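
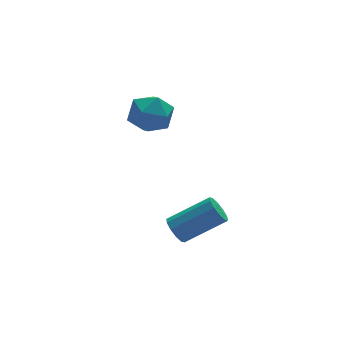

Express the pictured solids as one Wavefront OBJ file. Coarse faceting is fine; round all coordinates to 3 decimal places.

v -1.555 3.46 -0.449
v -0.915 3.414 0.111
v -1.565 2.086 -0.551
v -0.925 2.04 0.009
v -1.697 2.291 0.265
v -1.691 3.14 0.328
v -0.789 2.36 -0.768
v -0.783 3.209 -0.705
v -0.441 2.734 -0.087
v -1.003 2.691 0.552
v -1.477 2.809 -0.992
v -2.039 2.766 -0.353
v -1.202 0.504 -4.401
v -0.914 0.488 -4.858
v 0.47 0.239 -3.975
v 0.182 0.256 -3.519
v -0.924 0.805 -4.753
v 0.46 0.556 -3.871
v -1.04 1.007 -4.514
v 0.344 0.758 -3.632
v -1.218 1.017 -4.232
v 0.166 0.768 -3.35
v -1.39 0.831 -4.015
v -0.006 0.583 -3.132
v -1.49 0.521 -3.945
v -0.106 0.272 -3.062
v -1.48 0.204 -4.049
v -0.096 -0.045 -3.167
v -1.364 0.002 -4.288
v 0.02 -0.247 -3.406
v -1.186 -0.008 -4.57
v 0.198 -0.257 -3.688
v -1.014 0.177 -4.788
v 0.37 -0.071 -3.905
f 1 12 6
f 1 6 2
f 1 2 8
f 1 8 11
f 1 11 12
f 2 6 10
f 6 12 5
f 12 11 3
f 11 8 7
f 8 2 9
f 4 10 5
f 4 5 3
f 4 3 7
f 4 7 9
f 4 9 10
f 5 10 6
f 3 5 12
f 7 3 11
f 9 7 8
f 10 9 2
f 14 13 17
f 14 17 15
f 15 17 18
f 15 18 16
f 17 13 19
f 17 19 18
f 18 19 20
f 18 20 16
f 19 13 21
f 19 21 20
f 20 21 22
f 20 22 16
f 21 13 23
f 21 23 22
f 22 23 24
f 22 24 16
f 23 13 25
f 23 25 24
f 24 25 26
f 24 26 16
f 25 13 27
f 25 27 26
f 26 27 28
f 26 28 16
f 27 13 29
f 27 29 28
f 28 29 30
f 28 30 16
f 29 13 31
f 29 31 30
f 30 31 32
f 30 32 16
f 31 13 33
f 31 33 32
f 32 33 34
f 32 34 16
f 33 13 14
f 33 14 34
f 34 14 15
f 34 15 16



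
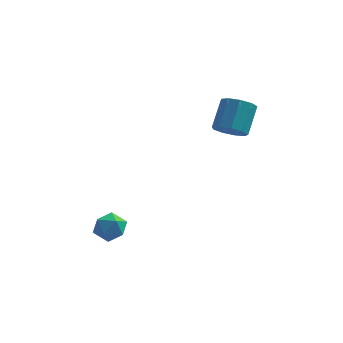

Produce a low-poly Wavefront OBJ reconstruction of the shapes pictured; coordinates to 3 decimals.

v -1.531 -3.287 -1.964
v -0.844 -2.893 -2.177
v -0.896 -4.447 -2.063
v -0.209 -4.053 -2.276
v -0.5 -3.988 -1.512
v -0.892 -3.27 -1.451
v -0.848 -4.07 -2.789
v -1.24 -3.352 -2.728
v -0.422 -3.376 -2.687
v -0.207 -3.326 -1.897
v -1.533 -4.014 -2.343
v -1.318 -3.964 -1.553
v 3.662 -0.595 2.668
v 4.258 -0.232 2.258
v 4.434 0.839 3.461
v 3.838 0.475 3.872
v 3.77 -0.003 2.126
v 3.947 1.067 3.329
v 3.232 -0.052 2.248
v 3.408 1.018 3.452
v 2.895 -0.355 2.567
v 3.071 0.715 3.77
v 2.917 -0.77 2.933
v 3.093 0.3 4.137
v 3.287 -1.104 3.176
v 3.464 -0.033 4.379
v 3.833 -1.199 3.181
v 4.009 -0.129 4.384
v 4.299 -1.012 2.946
v 4.475 0.058 4.149
v 4.466 -0.63 2.581
v 4.643 0.441 3.784
f 1 12 6
f 1 6 2
f 1 2 8
f 1 8 11
f 1 11 12
f 2 6 10
f 6 12 5
f 12 11 3
f 11 8 7
f 8 2 9
f 4 10 5
f 4 5 3
f 4 3 7
f 4 7 9
f 4 9 10
f 5 10 6
f 3 5 12
f 7 3 11
f 9 7 8
f 10 9 2
f 14 13 17
f 14 17 15
f 15 17 18
f 15 18 16
f 17 13 19
f 17 19 18
f 18 19 20
f 18 20 16
f 19 13 21
f 19 21 20
f 20 21 22
f 20 22 16
f 21 13 23
f 21 23 22
f 22 23 24
f 22 24 16
f 23 13 25
f 23 25 24
f 24 25 26
f 24 26 16
f 25 13 27
f 25 27 26
f 26 27 28
f 26 28 16
f 27 13 29
f 27 29 28
f 28 29 30
f 28 30 16
f 29 13 31
f 29 31 30
f 30 31 32
f 30 32 16
f 31 13 14
f 31 14 32
f 32 14 15
f 32 15 16



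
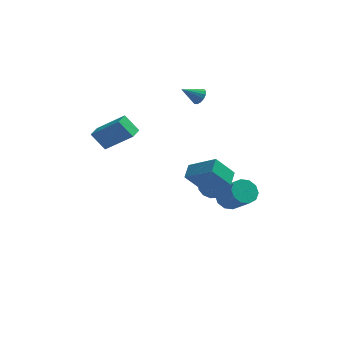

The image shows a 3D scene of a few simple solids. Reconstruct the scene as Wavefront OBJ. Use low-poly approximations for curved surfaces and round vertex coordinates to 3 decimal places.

v 1.529 -3.897 1.62
v 3.062 -4.473 2.583
v 1.622 -2.993 2.013
v 3.155 -3.569 2.975
v 2.485 -3.451 0.365
v 4.018 -4.027 1.327
v 2.578 -2.547 0.757
v 4.111 -3.123 1.72
v -4.153 -0.487 2.46
v -2.515 -0.855 3.834
v -3.964 0.383 2.468
v -2.326 0.014 3.842
v -3.334 -0.654 1.438
v -1.696 -1.023 2.812
v -3.145 0.215 1.446
v -1.507 -0.153 2.82
v 2.242 3.434 -3.616
v 2.585 2.998 -4.35
v 2.338 2.546 -3.044
v 2.964 3.182 -4.127
v 3.15 3.433 -3.768
v 3.092 3.685 -3.368
v 2.807 3.869 -3.034
v 2.37 3.937 -2.856
v 1.9 3.87 -2.881
v 1.521 3.686 -3.104
v 1.335 3.435 -3.463
v 1.393 3.183 -3.864
v 1.678 2.999 -4.198
v 2.115 2.931 -4.376
v 1.287 4.13 3.351
v 1.531 4.405 3.826
v 0.313 3.69 4.109
v 1.34 4.615 3.701
v 1.134 4.695 3.482
v 0.969 4.624 3.229
v 0.89 4.42 3.008
v 0.917 4.139 2.88
v 1.043 3.855 2.877
v 1.235 3.645 3.002
v 1.441 3.565 3.221
v 1.605 3.636 3.474
v 1.685 3.84 3.695
v 1.658 4.121 3.823
v 3.449 0.343 -2.519
v 4.169 0.701 -2.822
v 5.172 -0.284 -1.604
v 4.451 -0.643 -1.301
v 3.988 1.006 -2.426
v 4.991 0.021 -1.208
v 3.601 1.058 -2.066
v 4.603 0.072 -0.848
v 3.155 0.836 -1.878
v 4.158 -0.15 -0.661
v 2.822 0.426 -1.936
v 3.825 -0.56 -0.718
v 2.728 -0.016 -2.216
v 3.731 -1.001 -0.998
v 2.909 -0.321 -2.612
v 3.912 -1.306 -1.394
v 3.297 -0.372 -2.972
v 4.299 -1.358 -1.754
v 3.742 -0.15 -3.159
v 4.745 -1.136 -1.942
v 4.075 0.26 -3.102
v 5.078 -0.726 -1.884
f 2 4 1
f 5 2 1
f 1 4 3
f 3 5 1
f 2 8 4
f 6 2 5
f 6 8 2
f 4 8 3
f 7 5 3
f 3 8 7
f 7 6 5
f 8 6 7
f 10 12 9
f 13 10 9
f 9 12 11
f 11 13 9
f 10 16 12
f 14 10 13
f 14 16 10
f 12 16 11
f 15 13 11
f 11 16 15
f 15 14 13
f 16 14 15
f 18 17 20
f 18 20 19
f 20 17 21
f 20 21 19
f 21 17 22
f 21 22 19
f 22 17 23
f 22 23 19
f 23 17 24
f 23 24 19
f 24 17 25
f 24 25 19
f 25 17 26
f 25 26 19
f 26 17 27
f 26 27 19
f 27 17 28
f 27 28 19
f 28 17 29
f 28 29 19
f 29 17 30
f 29 30 19
f 30 17 18
f 30 18 19
f 32 31 34
f 32 34 33
f 34 31 35
f 34 35 33
f 35 31 36
f 35 36 33
f 36 31 37
f 36 37 33
f 37 31 38
f 37 38 33
f 38 31 39
f 38 39 33
f 39 31 40
f 39 40 33
f 40 31 41
f 40 41 33
f 41 31 42
f 41 42 33
f 42 31 43
f 42 43 33
f 43 31 44
f 43 44 33
f 44 31 32
f 44 32 33
f 46 45 49
f 46 49 47
f 47 49 50
f 47 50 48
f 49 45 51
f 49 51 50
f 50 51 52
f 50 52 48
f 51 45 53
f 51 53 52
f 52 53 54
f 52 54 48
f 53 45 55
f 53 55 54
f 54 55 56
f 54 56 48
f 55 45 57
f 55 57 56
f 56 57 58
f 56 58 48
f 57 45 59
f 57 59 58
f 58 59 60
f 58 60 48
f 59 45 61
f 59 61 60
f 60 61 62
f 60 62 48
f 61 45 63
f 61 63 62
f 62 63 64
f 62 64 48
f 63 45 65
f 63 65 64
f 64 65 66
f 64 66 48
f 65 45 46
f 65 46 66
f 66 46 47
f 66 47 48



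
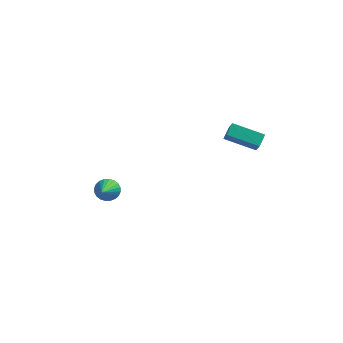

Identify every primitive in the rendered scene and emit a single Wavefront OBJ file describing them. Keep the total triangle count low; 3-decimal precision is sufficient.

v -3.566 0.629 -4.197
v -2.864 0.835 -3.993
v -3.374 -1.129 -3.083
v -3.025 0.956 -3.775
v -3.269 1.026 -3.622
v -3.558 1.036 -3.556
v -3.848 0.984 -3.588
v -4.096 0.878 -3.712
v -4.262 0.734 -3.911
v -4.323 0.574 -4.153
v -4.269 0.422 -4.402
v -4.107 0.302 -4.619
v -3.864 0.231 -4.773
v -3.575 0.221 -4.839
v -3.285 0.273 -4.807
v -3.037 0.379 -4.682
v -2.87 0.523 -4.484
v -2.81 0.683 -4.242
v 2.7 2.251 0.102
v 2.842 3.015 0.557
v 4.534 2.321 -0.586
v 4.676 3.084 -0.131
v 2.984 1.776 0.811
v 3.126 2.539 1.266
v 4.818 1.845 0.123
v 4.96 2.609 0.578
f 2 1 4
f 2 4 3
f 4 1 5
f 4 5 3
f 5 1 6
f 5 6 3
f 6 1 7
f 6 7 3
f 7 1 8
f 7 8 3
f 8 1 9
f 8 9 3
f 9 1 10
f 9 10 3
f 10 1 11
f 10 11 3
f 11 1 12
f 11 12 3
f 12 1 13
f 12 13 3
f 13 1 14
f 13 14 3
f 14 1 15
f 14 15 3
f 15 1 16
f 15 16 3
f 16 1 17
f 16 17 3
f 17 1 18
f 17 18 3
f 18 1 2
f 18 2 3
f 20 22 19
f 23 20 19
f 19 22 21
f 21 23 19
f 20 26 22
f 24 20 23
f 24 26 20
f 22 26 21
f 25 23 21
f 21 26 25
f 25 24 23
f 26 24 25



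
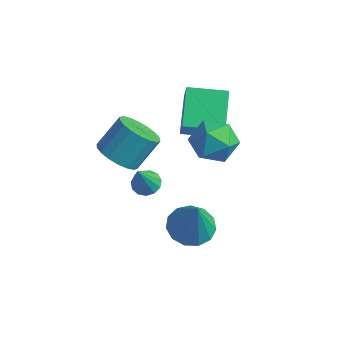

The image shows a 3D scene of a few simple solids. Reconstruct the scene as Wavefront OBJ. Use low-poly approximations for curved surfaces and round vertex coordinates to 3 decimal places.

v 2.177 0.293 -3.041
v 3.053 -0.231 -3.424
v 2.843 -0.073 -1.019
v 3.214 0.359 -3.37
v 3.046 0.928 -3.212
v 2.602 1.296 -3
v 2.023 1.345 -2.8
v 1.493 1.06 -2.677
v 1.18 0.531 -2.67
v 1.184 -0.073 -2.78
v 1.503 -0.561 -2.973
v 2.036 -0.778 -3.188
v 2.614 -0.655 -3.356
v 0.431 1.58 1.374
v -0.57 3.015 2.384
v 1.846 2.694 1.194
v 0.845 4.129 2.204
v 0.995 1.071 2.656
v -0.006 2.506 3.666
v 2.41 2.185 2.476
v 1.409 3.62 3.486
v -0.602 -1.245 1.248
v 0.334 -1.672 1.397
v 0.639 -0.562 2.661
v -0.298 -0.135 2.512
v 0.42 -1.341 1.085
v 0.725 -0.231 2.35
v 0.304 -0.991 0.806
v 0.609 0.119 2.07
v 0.008 -0.691 0.614
v 0.313 0.419 1.879
v -0.408 -0.501 0.548
v -0.104 0.609 1.812
v -0.864 -0.458 0.62
v -0.559 0.652 1.884
v -1.267 -0.571 0.817
v -0.962 0.539 2.081
v -1.539 -0.818 1.099
v -1.234 0.292 2.363
v -1.625 -1.149 1.41
v -1.32 -0.039 2.675
v -1.509 -1.499 1.69
v -1.204 -0.389 2.954
v -1.213 -1.799 1.881
v -0.908 -0.689 3.146
v -0.796 -1.989 1.948
v -0.492 -0.879 3.212
v -0.341 -2.032 1.876
v -0.036 -0.922 3.14
v 0.062 -1.919 1.679
v 0.367 -0.809 2.943
v 1.667 1.349 2.24
v 2.326 2.198 2.669
v 2.994 0.102 2.671
v 3.653 0.951 3.1
v 2.68 0.641 3.645
v 1.86 1.412 3.378
v 3.46 0.888 1.962
v 2.64 1.659 1.695
v 3.433 1.913 2.497
v 2.952 1.76 3.537
v 2.368 0.54 1.803
v 1.887 0.387 2.843
v 1.768 -2.065 1.673
v 2.387 -1.905 1.661
v 1.992 -2.815 3.227
v 2.215 -1.63 1.818
v 1.9 -1.494 1.929
v 1.543 -1.539 1.959
v 1.258 -1.751 1.898
v 1.135 -2.063 1.766
v 1.212 -2.375 1.604
v 1.466 -2.59 1.464
v 1.816 -2.637 1.39
v 2.151 -2.503 1.406
v 2.364 -2.231 1.507
f 2 1 4
f 2 4 3
f 4 1 5
f 4 5 3
f 5 1 6
f 5 6 3
f 6 1 7
f 6 7 3
f 7 1 8
f 7 8 3
f 8 1 9
f 8 9 3
f 9 1 10
f 9 10 3
f 10 1 11
f 10 11 3
f 11 1 12
f 11 12 3
f 12 1 13
f 12 13 3
f 13 1 2
f 13 2 3
f 15 17 14
f 18 15 14
f 14 17 16
f 16 18 14
f 15 21 17
f 19 15 18
f 19 21 15
f 17 21 16
f 20 18 16
f 16 21 20
f 20 19 18
f 21 19 20
f 23 22 26
f 23 26 24
f 24 26 27
f 24 27 25
f 26 22 28
f 26 28 27
f 27 28 29
f 27 29 25
f 28 22 30
f 28 30 29
f 29 30 31
f 29 31 25
f 30 22 32
f 30 32 31
f 31 32 33
f 31 33 25
f 32 22 34
f 32 34 33
f 33 34 35
f 33 35 25
f 34 22 36
f 34 36 35
f 35 36 37
f 35 37 25
f 36 22 38
f 36 38 37
f 37 38 39
f 37 39 25
f 38 22 40
f 38 40 39
f 39 40 41
f 39 41 25
f 40 22 42
f 40 42 41
f 41 42 43
f 41 43 25
f 42 22 44
f 42 44 43
f 43 44 45
f 43 45 25
f 44 22 46
f 44 46 45
f 45 46 47
f 45 47 25
f 46 22 48
f 46 48 47
f 47 48 49
f 47 49 25
f 48 22 50
f 48 50 49
f 49 50 51
f 49 51 25
f 50 22 23
f 50 23 51
f 51 23 24
f 51 24 25
f 52 63 57
f 52 57 53
f 52 53 59
f 52 59 62
f 52 62 63
f 53 57 61
f 57 63 56
f 63 62 54
f 62 59 58
f 59 53 60
f 55 61 56
f 55 56 54
f 55 54 58
f 55 58 60
f 55 60 61
f 56 61 57
f 54 56 63
f 58 54 62
f 60 58 59
f 61 60 53
f 65 64 67
f 65 67 66
f 67 64 68
f 67 68 66
f 68 64 69
f 68 69 66
f 69 64 70
f 69 70 66
f 70 64 71
f 70 71 66
f 71 64 72
f 71 72 66
f 72 64 73
f 72 73 66
f 73 64 74
f 73 74 66
f 74 64 75
f 74 75 66
f 75 64 76
f 75 76 66
f 76 64 65
f 76 65 66



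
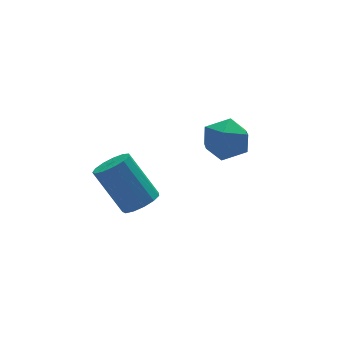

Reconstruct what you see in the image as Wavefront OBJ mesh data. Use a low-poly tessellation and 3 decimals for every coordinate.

v -3.023 0.752 0.274
v -2.353 1.207 0.288
v -3.107 2.263 2.04
v -3.777 1.808 2.026
v -2.654 1.429 0.025
v -3.408 2.484 1.777
v -3.072 1.435 -0.159
v -3.825 2.491 1.594
v -3.474 1.225 -0.205
v -4.228 2.281 1.547
v -3.733 0.865 -0.099
v -4.487 1.92 1.653
v -3.767 0.468 0.125
v -4.521 1.524 1.877
v -3.565 0.162 0.396
v -4.318 1.218 2.149
v -3.19 0.044 0.629
v -3.944 1.099 2.381
v -2.763 0.15 0.749
v -3.516 1.205 2.501
v -2.418 0.447 0.718
v -3.172 1.503 2.47
v -2.266 0.842 0.546
v -3.019 1.897 2.298
v 1.015 2.5 2.293
v 1.8 1.786 2.256
v -0.14 1.234 2.164
v 0.645 0.52 2.127
v 0.452 1.051 3.026
v 1.166 1.833 3.106
v 0.494 1.187 1.314
v 1.208 1.969 1.394
v 1.479 0.975 1.651
v 1.453 0.891 2.709
v 0.207 2.129 1.711
v 0.181 2.045 2.769
f 2 1 5
f 2 5 3
f 3 5 6
f 3 6 4
f 5 1 7
f 5 7 6
f 6 7 8
f 6 8 4
f 7 1 9
f 7 9 8
f 8 9 10
f 8 10 4
f 9 1 11
f 9 11 10
f 10 11 12
f 10 12 4
f 11 1 13
f 11 13 12
f 12 13 14
f 12 14 4
f 13 1 15
f 13 15 14
f 14 15 16
f 14 16 4
f 15 1 17
f 15 17 16
f 16 17 18
f 16 18 4
f 17 1 19
f 17 19 18
f 18 19 20
f 18 20 4
f 19 1 21
f 19 21 20
f 20 21 22
f 20 22 4
f 21 1 23
f 21 23 22
f 22 23 24
f 22 24 4
f 23 1 2
f 23 2 24
f 24 2 3
f 24 3 4
f 25 36 30
f 25 30 26
f 25 26 32
f 25 32 35
f 25 35 36
f 26 30 34
f 30 36 29
f 36 35 27
f 35 32 31
f 32 26 33
f 28 34 29
f 28 29 27
f 28 27 31
f 28 31 33
f 28 33 34
f 29 34 30
f 27 29 36
f 31 27 35
f 33 31 32
f 34 33 26



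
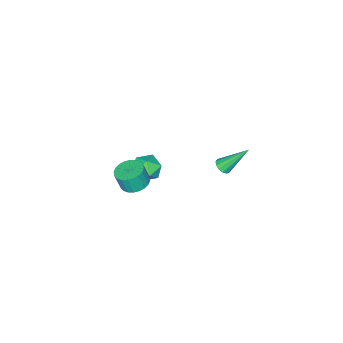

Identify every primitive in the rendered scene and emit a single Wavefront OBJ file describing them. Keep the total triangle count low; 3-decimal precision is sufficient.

v 1.408 -2.589 -1.863
v 1.952 -2.606 -1.235
v 1.048 -3.854 -1.585
v 1.592 -3.871 -0.957
v 0.914 -3.394 -0.907
v 1.136 -2.612 -1.078
v 1.864 -3.848 -1.742
v 2.086 -3.066 -1.913
v 2.233 -3.384 -1.16
v 1.646 -3.103 -0.644
v 1.354 -3.357 -2.176
v 0.767 -3.076 -1.66
v -3.27 -2.404 -4.622
v -2.894 -2.536 -4.32
v -4.11 -1.416 -3.138
v -2.818 -2.292 -4.439
v -2.885 -2.084 -4.617
v -3.075 -1.977 -4.795
v -3.327 -2.005 -4.919
v -3.56 -2.16 -4.948
v -3.702 -2.392 -4.874
v -3.706 -2.628 -4.719
v -3.572 -2.792 -4.534
v -3.342 -2.833 -4.377
v -3.089 -2.738 -4.297
v 3.271 -2.362 -0.493
v 3.65 -1.72 -0.408
v 3.827 -1.956 0.579
v 3.449 -2.598 0.493
v 3.378 -1.636 -0.339
v 3.556 -1.872 0.648
v 3.09 -1.662 -0.294
v 3.268 -1.898 0.693
v 2.83 -1.795 -0.278
v 3.007 -2.031 0.708
v 2.637 -2.014 -0.296
v 2.814 -2.25 0.691
v 2.54 -2.286 -0.344
v 2.718 -2.522 0.643
v 2.555 -2.57 -0.414
v 2.733 -2.806 0.573
v 2.679 -2.822 -0.497
v 2.856 -3.058 0.49
v 2.893 -3.004 -0.579
v 3.07 -3.24 0.408
v 3.164 -3.088 -0.648
v 3.342 -3.324 0.339
v 3.452 -3.062 -0.693
v 3.63 -3.298 0.294
v 3.713 -2.929 -0.708
v 3.89 -3.165 0.278
v 3.906 -2.71 -0.691
v 4.083 -2.946 0.296
v 4.002 -2.438 -0.643
v 4.18 -2.674 0.344
v 3.987 -2.154 -0.573
v 4.165 -2.39 0.414
v 3.864 -1.902 -0.49
v 4.041 -2.138 0.497
f 1 12 6
f 1 6 2
f 1 2 8
f 1 8 11
f 1 11 12
f 2 6 10
f 6 12 5
f 12 11 3
f 11 8 7
f 8 2 9
f 4 10 5
f 4 5 3
f 4 3 7
f 4 7 9
f 4 9 10
f 5 10 6
f 3 5 12
f 7 3 11
f 9 7 8
f 10 9 2
f 14 13 16
f 14 16 15
f 16 13 17
f 16 17 15
f 17 13 18
f 17 18 15
f 18 13 19
f 18 19 15
f 19 13 20
f 19 20 15
f 20 13 21
f 20 21 15
f 21 13 22
f 21 22 15
f 22 13 23
f 22 23 15
f 23 13 24
f 23 24 15
f 24 13 25
f 24 25 15
f 25 13 14
f 25 14 15
f 27 26 30
f 27 30 28
f 28 30 31
f 28 31 29
f 30 26 32
f 30 32 31
f 31 32 33
f 31 33 29
f 32 26 34
f 32 34 33
f 33 34 35
f 33 35 29
f 34 26 36
f 34 36 35
f 35 36 37
f 35 37 29
f 36 26 38
f 36 38 37
f 37 38 39
f 37 39 29
f 38 26 40
f 38 40 39
f 39 40 41
f 39 41 29
f 40 26 42
f 40 42 41
f 41 42 43
f 41 43 29
f 42 26 44
f 42 44 43
f 43 44 45
f 43 45 29
f 44 26 46
f 44 46 45
f 45 46 47
f 45 47 29
f 46 26 48
f 46 48 47
f 47 48 49
f 47 49 29
f 48 26 50
f 48 50 49
f 49 50 51
f 49 51 29
f 50 26 52
f 50 52 51
f 51 52 53
f 51 53 29
f 52 26 54
f 52 54 53
f 53 54 55
f 53 55 29
f 54 26 56
f 54 56 55
f 55 56 57
f 55 57 29
f 56 26 58
f 56 58 57
f 57 58 59
f 57 59 29
f 58 26 27
f 58 27 59
f 59 27 28
f 59 28 29



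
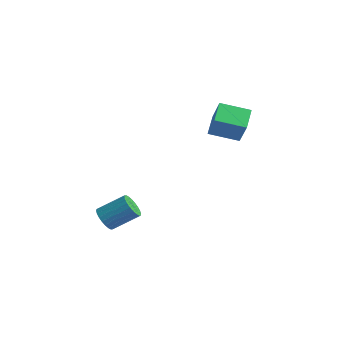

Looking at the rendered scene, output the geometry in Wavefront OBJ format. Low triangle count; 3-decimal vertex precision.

v 2.792 0.063 2.217
v 2.134 1.085 2.87
v 4.032 1.149 1.765
v 3.375 2.172 2.418
v 3.645 -0.312 3.662
v 2.988 0.711 4.315
v 4.886 0.775 3.21
v 4.228 1.797 3.863
v -0.294 -4.389 -3.705
v 0.331 -4.515 -4.155
v 1.259 -3.377 -3.184
v 0.634 -3.251 -2.735
v 0.199 -4.283 -4.301
v 1.127 -3.145 -3.33
v -0.008 -4.067 -4.356
v 0.919 -2.929 -3.385
v -0.259 -3.9 -4.312
v 0.669 -2.762 -3.341
v -0.515 -3.807 -4.176
v 0.413 -2.67 -3.205
v -0.737 -3.803 -3.968
v 0.19 -2.666 -2.997
v -0.892 -3.889 -3.72
v 0.036 -2.751 -2.749
v -0.956 -4.05 -3.47
v -0.028 -2.912 -2.499
v -0.919 -4.263 -3.256
v 0.009 -3.125 -2.285
v -0.787 -4.495 -3.11
v 0.141 -3.357 -2.139
v -0.579 -4.711 -3.055
v 0.348 -3.573 -2.084
v -0.329 -4.878 -3.099
v 0.599 -3.74 -2.128
v -0.073 -4.97 -3.235
v 0.855 -3.833 -2.264
v 0.15 -4.974 -3.443
v 1.077 -3.837 -2.472
v 0.304 -4.889 -3.691
v 1.232 -3.751 -2.72
v 0.368 -4.728 -3.941
v 1.296 -3.59 -2.97
f 2 4 1
f 5 2 1
f 1 4 3
f 3 5 1
f 2 8 4
f 6 2 5
f 6 8 2
f 4 8 3
f 7 5 3
f 3 8 7
f 7 6 5
f 8 6 7
f 10 9 13
f 10 13 11
f 11 13 14
f 11 14 12
f 13 9 15
f 13 15 14
f 14 15 16
f 14 16 12
f 15 9 17
f 15 17 16
f 16 17 18
f 16 18 12
f 17 9 19
f 17 19 18
f 18 19 20
f 18 20 12
f 19 9 21
f 19 21 20
f 20 21 22
f 20 22 12
f 21 9 23
f 21 23 22
f 22 23 24
f 22 24 12
f 23 9 25
f 23 25 24
f 24 25 26
f 24 26 12
f 25 9 27
f 25 27 26
f 26 27 28
f 26 28 12
f 27 9 29
f 27 29 28
f 28 29 30
f 28 30 12
f 29 9 31
f 29 31 30
f 30 31 32
f 30 32 12
f 31 9 33
f 31 33 32
f 32 33 34
f 32 34 12
f 33 9 35
f 33 35 34
f 34 35 36
f 34 36 12
f 35 9 37
f 35 37 36
f 36 37 38
f 36 38 12
f 37 9 39
f 37 39 38
f 38 39 40
f 38 40 12
f 39 9 41
f 39 41 40
f 40 41 42
f 40 42 12
f 41 9 10
f 41 10 42
f 42 10 11
f 42 11 12



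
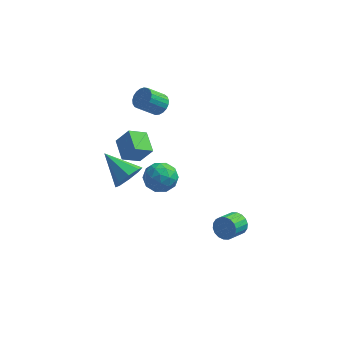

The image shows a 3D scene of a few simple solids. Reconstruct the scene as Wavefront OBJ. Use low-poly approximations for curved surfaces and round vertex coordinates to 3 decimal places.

v 3.788 -2.246 -3.034
v 4.345 -2.228 -2.474
v 3.85 -3.296 -1.947
v 3.292 -3.314 -2.506
v 4.086 -2.038 -2.332
v 3.59 -3.106 -1.805
v 3.767 -1.889 -2.329
v 3.272 -2.957 -1.802
v 3.453 -1.81 -2.466
v 2.958 -2.878 -1.939
v 3.205 -1.818 -2.715
v 2.71 -2.886 -2.188
v 3.072 -1.911 -3.027
v 2.577 -2.979 -2.5
v 3.081 -2.07 -3.341
v 2.586 -3.138 -2.813
v 3.23 -2.264 -3.593
v 2.735 -3.332 -3.066
v 3.49 -2.454 -3.735
v 2.994 -3.522 -3.208
v 3.808 -2.603 -3.738
v 3.313 -3.671 -3.211
v 4.122 -2.682 -3.601
v 3.627 -3.75 -3.074
v 4.37 -2.674 -3.352
v 3.875 -3.742 -2.825
v 4.503 -2.581 -3.04
v 4.008 -3.649 -2.513
v 4.494 -2.422 -2.727
v 3.999 -3.49 -2.199
v -2.004 -4.449 2.402
v -1.466 -4.393 3.232
v -3.636 -3.511 3.398
v -1.384 -3.782 2.791
v -1.665 -3.562 2.122
v -2.144 -3.861 1.618
v -2.541 -4.505 1.573
v -2.624 -5.116 2.014
v -2.343 -5.336 2.682
v -1.863 -5.037 3.187
v -2.075 3.741 1.576
v -1.521 3.216 1.735
v -2.431 2.574 2.784
v -2.985 3.099 2.624
v -1.449 3.455 1.943
v -2.359 2.812 2.992
v -1.486 3.743 2.087
v -2.396 3.1 3.136
v -1.625 4.031 2.143
v -2.535 3.388 3.192
v -1.842 4.268 2.101
v -2.752 3.626 3.15
v -2.099 4.415 1.968
v -3.009 3.773 3.017
v -2.351 4.445 1.767
v -3.261 3.803 2.816
v -2.556 4.353 1.533
v -3.466 3.711 2.582
v -2.678 4.156 1.306
v -3.588 3.513 2.355
v -2.696 3.887 1.126
v -3.606 3.244 2.175
v -2.606 3.592 1.024
v -3.516 2.95 2.073
v -2.424 3.324 1.017
v -3.334 2.681 2.066
v -2.182 3.127 1.107
v -3.092 2.485 2.155
v -1.922 3.037 1.277
v -2.832 2.395 2.326
v -1.688 3.069 1.5
v -2.598 2.426 2.548
v -3.169 3.109 -3.683
v -4.12 2.373 -2.986
v -3.862 4.432 -3.231
v -4.813 3.696 -2.534
v -2.347 3.144 -2.526
v -3.298 2.408 -1.829
v -3.04 4.467 -2.074
v -3.991 3.731 -1.377
v -1.32 0.603 -1.241
v -0.625 0.047 -0.569
v -1.555 -0.887 -2.231
v -0.86 -1.443 -1.559
v -1.858 -1.118 -1.183
v -1.713 -0.197 -0.572
v -0.467 -0.643 -2.228
v -0.322 0.278 -1.617
v -0.098 -0.723 -1.179
v -0.958 -1.016 -0.534
v -1.222 0.176 -2.266
v -2.082 -0.117 -1.621
v -0.952 0.455 -0.819
v -1.228 -1.295 -1.981
v -1.815 -1.104 -1.761
v -1.406 -1.431 -1.366
v -1.591 0.312 -0.82
v -1.183 -0.015 -0.425
v -1.908 -0.699 -0.786
v -0.997 -0.825 -2.375
v -0.589 -1.152 -1.98
v -0.774 0.591 -1.434
v -0.365 0.264 -1.039
v -0.272 -0.141 -2.014
v -0.234 -0.324 -0.782
v -0.372 -1.199 -1.364
v -0.141 -0.729 -1.757
v -0.056 -0.188 -1.398
v -0.739 -0.496 -0.403
v -0.878 -1.372 -0.984
v -1.464 -1.18 -0.763
v -1.379 -0.639 -0.404
v -0.43 -0.949 -0.761
v -1.302 0.532 -1.816
v -1.441 -0.344 -2.397
v -0.801 -0.201 -2.396
v -0.716 0.34 -2.037
v -1.808 0.359 -1.436
v -1.946 -0.516 -2.018
v -2.124 -0.652 -1.402
v -2.039 -0.111 -1.043
v -1.75 0.109 -2.039
f 2 1 5
f 2 5 3
f 3 5 6
f 3 6 4
f 5 1 7
f 5 7 6
f 6 7 8
f 6 8 4
f 7 1 9
f 7 9 8
f 8 9 10
f 8 10 4
f 9 1 11
f 9 11 10
f 10 11 12
f 10 12 4
f 11 1 13
f 11 13 12
f 12 13 14
f 12 14 4
f 13 1 15
f 13 15 14
f 14 15 16
f 14 16 4
f 15 1 17
f 15 17 16
f 16 17 18
f 16 18 4
f 17 1 19
f 17 19 18
f 18 19 20
f 18 20 4
f 19 1 21
f 19 21 20
f 20 21 22
f 20 22 4
f 21 1 23
f 21 23 22
f 22 23 24
f 22 24 4
f 23 1 25
f 23 25 24
f 24 25 26
f 24 26 4
f 25 1 27
f 25 27 26
f 26 27 28
f 26 28 4
f 27 1 29
f 27 29 28
f 28 29 30
f 28 30 4
f 29 1 2
f 29 2 30
f 30 2 3
f 30 3 4
f 32 31 34
f 32 34 33
f 34 31 35
f 34 35 33
f 35 31 36
f 35 36 33
f 36 31 37
f 36 37 33
f 37 31 38
f 37 38 33
f 38 31 39
f 38 39 33
f 39 31 40
f 39 40 33
f 40 31 32
f 40 32 33
f 42 41 45
f 42 45 43
f 43 45 46
f 43 46 44
f 45 41 47
f 45 47 46
f 46 47 48
f 46 48 44
f 47 41 49
f 47 49 48
f 48 49 50
f 48 50 44
f 49 41 51
f 49 51 50
f 50 51 52
f 50 52 44
f 51 41 53
f 51 53 52
f 52 53 54
f 52 54 44
f 53 41 55
f 53 55 54
f 54 55 56
f 54 56 44
f 55 41 57
f 55 57 56
f 56 57 58
f 56 58 44
f 57 41 59
f 57 59 58
f 58 59 60
f 58 60 44
f 59 41 61
f 59 61 60
f 60 61 62
f 60 62 44
f 61 41 63
f 61 63 62
f 62 63 64
f 62 64 44
f 63 41 65
f 63 65 64
f 64 65 66
f 64 66 44
f 65 41 67
f 65 67 66
f 66 67 68
f 66 68 44
f 67 41 69
f 67 69 68
f 68 69 70
f 68 70 44
f 69 41 71
f 69 71 70
f 70 71 72
f 70 72 44
f 71 41 42
f 71 42 72
f 72 42 43
f 72 43 44
f 74 76 73
f 77 74 73
f 73 76 75
f 75 77 73
f 74 80 76
f 78 74 77
f 78 80 74
f 76 80 75
f 79 77 75
f 75 80 79
f 79 78 77
f 80 78 79
f 81 118 97
f 118 92 121
f 97 121 86
f 118 121 97
f 81 97 93
f 97 86 98
f 93 98 82
f 97 98 93
f 81 93 102
f 93 82 103
f 102 103 88
f 93 103 102
f 81 102 114
f 102 88 117
f 114 117 91
f 102 117 114
f 81 114 118
f 114 91 122
f 118 122 92
f 114 122 118
f 82 98 109
f 98 86 112
f 109 112 90
f 98 112 109
f 86 121 99
f 121 92 120
f 99 120 85
f 121 120 99
f 92 122 119
f 122 91 115
f 119 115 83
f 122 115 119
f 91 117 116
f 117 88 104
f 116 104 87
f 117 104 116
f 88 103 108
f 103 82 105
f 108 105 89
f 103 105 108
f 84 110 96
f 110 90 111
f 96 111 85
f 110 111 96
f 84 96 94
f 96 85 95
f 94 95 83
f 96 95 94
f 84 94 101
f 94 83 100
f 101 100 87
f 94 100 101
f 84 101 106
f 101 87 107
f 106 107 89
f 101 107 106
f 84 106 110
f 106 89 113
f 110 113 90
f 106 113 110
f 85 111 99
f 111 90 112
f 99 112 86
f 111 112 99
f 83 95 119
f 95 85 120
f 119 120 92
f 95 120 119
f 87 100 116
f 100 83 115
f 116 115 91
f 100 115 116
f 89 107 108
f 107 87 104
f 108 104 88
f 107 104 108
f 90 113 109
f 113 89 105
f 109 105 82
f 113 105 109



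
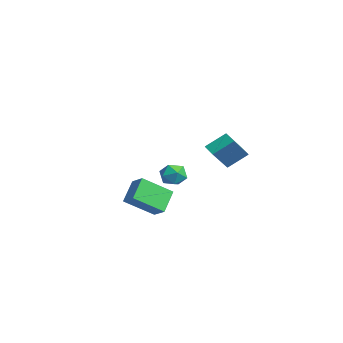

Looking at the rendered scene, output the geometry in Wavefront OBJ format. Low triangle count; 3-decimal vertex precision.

v -4.191 -0.653 -3.661
v -3.702 -0.82 -2.92
v -3.858 -1.98 -4.18
v -3.369 -2.147 -3.439
v -4.27 -2.087 -3.382
v -4.475 -1.267 -3.061
v -3.085 -1.533 -4.039
v -3.29 -0.713 -3.718
v -3.018 -1.365 -3.153
v -3.75 -1.707 -2.747
v -3.81 -1.093 -4.353
v -4.542 -1.435 -3.947
v 3.822 -1.841 1.19
v 3.905 -0.698 2.062
v 2.938 -0.74 -0.17
v 3.021 0.403 0.702
v 4.579 -1.643 0.858
v 4.662 -0.5 1.73
v 3.695 -0.542 -0.502
v 3.778 0.601 0.37
v -1.091 -2.75 -4.026
v -1.145 -4.505 -2.839
v -0.203 -2.424 -3.504
v -0.257 -4.18 -2.317
v -0.163 -3.52 -5.123
v -0.217 -5.276 -3.936
v 0.725 -3.195 -4.601
v 0.671 -4.95 -3.414
f 1 12 6
f 1 6 2
f 1 2 8
f 1 8 11
f 1 11 12
f 2 6 10
f 6 12 5
f 12 11 3
f 11 8 7
f 8 2 9
f 4 10 5
f 4 5 3
f 4 3 7
f 4 7 9
f 4 9 10
f 5 10 6
f 3 5 12
f 7 3 11
f 9 7 8
f 10 9 2
f 14 16 13
f 17 14 13
f 13 16 15
f 15 17 13
f 14 20 16
f 18 14 17
f 18 20 14
f 16 20 15
f 19 17 15
f 15 20 19
f 19 18 17
f 20 18 19
f 22 24 21
f 25 22 21
f 21 24 23
f 23 25 21
f 22 28 24
f 26 22 25
f 26 28 22
f 24 28 23
f 27 25 23
f 23 28 27
f 27 26 25
f 28 26 27



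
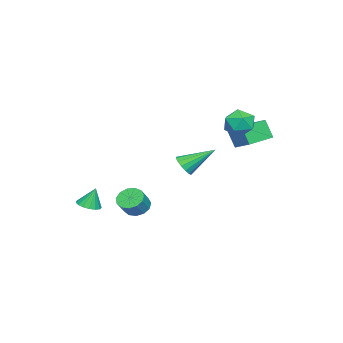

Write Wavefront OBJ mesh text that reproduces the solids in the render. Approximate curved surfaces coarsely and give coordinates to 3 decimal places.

v 2.534 -3.978 -2.68
v 3.134 -4.3 -2.519
v 2.406 -3.622 -1.5
v 3.229 -3.989 -2.602
v 3.165 -3.677 -2.703
v 2.956 -3.433 -2.799
v 2.651 -3.314 -2.868
v 2.318 -3.347 -2.894
v 2.035 -3.525 -2.871
v 1.866 -3.806 -2.804
v 1.85 -4.127 -2.709
v 1.991 -4.414 -2.608
v 2.256 -4.601 -2.523
v 2.584 -4.645 -2.474
v 2.901 -4.536 -2.473
v -0.98 -0.023 -0.545
v -0.295 0.093 -0.319
v -1.62 1.523 0.605
v -0.334 0.307 -0.628
v -0.546 0.433 -0.915
v -0.874 0.436 -1.103
v -1.23 0.317 -1.141
v -1.519 0.106 -1.019
v -1.664 -0.139 -0.77
v -1.625 -0.353 -0.461
v -1.414 -0.478 -0.174
v -1.086 -0.482 0.013
v -0.729 -0.362 0.051
v -0.44 -0.152 -0.071
v -1.888 -3.071 -4.232
v -1.439 -2.492 -4.577
v -0.664 -2.589 -3.734
v -1.112 -3.169 -3.388
v -1.725 -2.28 -4.291
v -0.949 -2.377 -3.447
v -2.061 -2.32 -3.985
v -1.286 -2.417 -3.142
v -2.343 -2.598 -3.758
v -1.567 -2.695 -2.915
v -2.48 -3.026 -3.681
v -1.705 -3.123 -2.838
v -2.43 -3.469 -3.779
v -1.654 -3.566 -2.936
v -2.207 -3.786 -4.021
v -1.431 -3.883 -3.177
v -1.883 -3.876 -4.329
v -1.107 -3.973 -3.486
v -1.56 -3.71 -4.607
v -0.784 -3.807 -3.763
v -1.342 -3.342 -4.765
v -0.566 -3.439 -3.922
v -1.297 -2.888 -4.754
v -0.521 -2.985 -3.911
v -3.857 3.18 0.791
v -4.023 2.671 1.942
v -3.265 4.184 1.32
v -3.431 3.674 2.472
v -2.349 2.366 0.648
v -2.515 1.856 1.8
v -1.757 3.369 1.178
v -1.923 2.86 2.329
v -0.572 3.915 2.709
v -0.292 3.475 3.524
v -1.508 2.705 2.376
v -1.228 2.265 3.191
v -1.774 3.062 3.235
v -1.196 3.81 3.44
v -0.604 2.37 2.46
v -0.026 3.118 2.665
v -0.312 2.52 3.37
v -1.036 2.948 3.849
v -0.764 3.232 2.051
v -1.488 3.66 2.53
f 2 1 4
f 2 4 3
f 4 1 5
f 4 5 3
f 5 1 6
f 5 6 3
f 6 1 7
f 6 7 3
f 7 1 8
f 7 8 3
f 8 1 9
f 8 9 3
f 9 1 10
f 9 10 3
f 10 1 11
f 10 11 3
f 11 1 12
f 11 12 3
f 12 1 13
f 12 13 3
f 13 1 14
f 13 14 3
f 14 1 15
f 14 15 3
f 15 1 2
f 15 2 3
f 17 16 19
f 17 19 18
f 19 16 20
f 19 20 18
f 20 16 21
f 20 21 18
f 21 16 22
f 21 22 18
f 22 16 23
f 22 23 18
f 23 16 24
f 23 24 18
f 24 16 25
f 24 25 18
f 25 16 26
f 25 26 18
f 26 16 27
f 26 27 18
f 27 16 28
f 27 28 18
f 28 16 29
f 28 29 18
f 29 16 17
f 29 17 18
f 31 30 34
f 31 34 32
f 32 34 35
f 32 35 33
f 34 30 36
f 34 36 35
f 35 36 37
f 35 37 33
f 36 30 38
f 36 38 37
f 37 38 39
f 37 39 33
f 38 30 40
f 38 40 39
f 39 40 41
f 39 41 33
f 40 30 42
f 40 42 41
f 41 42 43
f 41 43 33
f 42 30 44
f 42 44 43
f 43 44 45
f 43 45 33
f 44 30 46
f 44 46 45
f 45 46 47
f 45 47 33
f 46 30 48
f 46 48 47
f 47 48 49
f 47 49 33
f 48 30 50
f 48 50 49
f 49 50 51
f 49 51 33
f 50 30 52
f 50 52 51
f 51 52 53
f 51 53 33
f 52 30 31
f 52 31 53
f 53 31 32
f 53 32 33
f 55 57 54
f 58 55 54
f 54 57 56
f 56 58 54
f 55 61 57
f 59 55 58
f 59 61 55
f 57 61 56
f 60 58 56
f 56 61 60
f 60 59 58
f 61 59 60
f 62 73 67
f 62 67 63
f 62 63 69
f 62 69 72
f 62 72 73
f 63 67 71
f 67 73 66
f 73 72 64
f 72 69 68
f 69 63 70
f 65 71 66
f 65 66 64
f 65 64 68
f 65 68 70
f 65 70 71
f 66 71 67
f 64 66 73
f 68 64 72
f 70 68 69
f 71 70 63



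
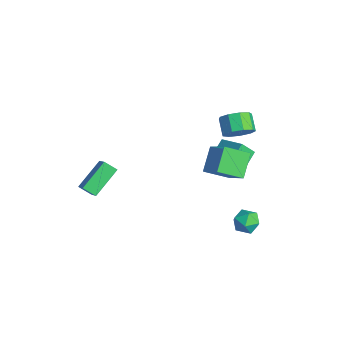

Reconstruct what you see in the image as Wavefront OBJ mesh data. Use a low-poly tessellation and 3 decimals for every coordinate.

v -4.319 -4.335 -2.424
v -5.014 -2.867 -1.382
v -3.852 -3.798 -2.87
v -4.548 -2.33 -1.828
v -3.112 -4.51 -1.372
v -3.808 -3.042 -0.33
v -2.646 -3.973 -1.818
v -3.341 -2.505 -0.776
v -0.172 2.876 3.04
v 0.333 2.886 3.736
v -0.523 3.054 4.356
v -1.028 3.044 3.66
v 0.282 3.429 3.518
v -0.575 3.597 4.137
v 0.018 3.714 3.076
v -0.838 3.882 3.695
v -0.335 3.607 2.617
v -1.191 3.775 3.236
v -0.611 3.157 2.357
v -1.467 3.325 2.976
v -0.682 2.577 2.416
v -1.538 2.744 3.035
v -0.514 2.136 2.768
v -1.371 2.304 3.387
v -0.186 2.041 3.247
v -1.043 2.209 3.866
v 0.148 2.337 3.63
v -0.708 2.505 4.249
v 0.65 0.926 3.367
v 2.02 1.065 4.511
v 1.048 2.16 2.74
v 2.418 2.299 3.884
v 1.522 0.161 2.416
v 2.892 0.3 3.56
v 1.92 1.395 1.789
v 3.29 1.534 2.933
v 1.792 2.205 -1.286
v 2.231 2.847 -1.417
v 2.589 1.513 -2.003
v 3.028 2.155 -2.134
v 3.006 1.833 -1.415
v 2.513 2.26 -0.971
v 2.307 2.1 -2.449
v 1.814 2.527 -2.005
v 2.549 2.782 -2.135
v 2.981 2.617 -1.497
v 1.839 1.743 -1.923
v 2.271 1.578 -1.285
v -1.219 1.585 0.044
v -2.053 2.807 0.94
v -1.096 2.262 -0.763
v -1.93 3.483 0.133
v 0.17 2.077 0.667
v -0.664 3.298 1.563
v 0.293 2.753 -0.14
v -0.541 3.975 0.756
f 2 4 1
f 5 2 1
f 1 4 3
f 3 5 1
f 2 8 4
f 6 2 5
f 6 8 2
f 4 8 3
f 7 5 3
f 3 8 7
f 7 6 5
f 8 6 7
f 10 9 13
f 10 13 11
f 11 13 14
f 11 14 12
f 13 9 15
f 13 15 14
f 14 15 16
f 14 16 12
f 15 9 17
f 15 17 16
f 16 17 18
f 16 18 12
f 17 9 19
f 17 19 18
f 18 19 20
f 18 20 12
f 19 9 21
f 19 21 20
f 20 21 22
f 20 22 12
f 21 9 23
f 21 23 22
f 22 23 24
f 22 24 12
f 23 9 25
f 23 25 24
f 24 25 26
f 24 26 12
f 25 9 27
f 25 27 26
f 26 27 28
f 26 28 12
f 27 9 10
f 27 10 28
f 28 10 11
f 28 11 12
f 30 32 29
f 33 30 29
f 29 32 31
f 31 33 29
f 30 36 32
f 34 30 33
f 34 36 30
f 32 36 31
f 35 33 31
f 31 36 35
f 35 34 33
f 36 34 35
f 37 48 42
f 37 42 38
f 37 38 44
f 37 44 47
f 37 47 48
f 38 42 46
f 42 48 41
f 48 47 39
f 47 44 43
f 44 38 45
f 40 46 41
f 40 41 39
f 40 39 43
f 40 43 45
f 40 45 46
f 41 46 42
f 39 41 48
f 43 39 47
f 45 43 44
f 46 45 38
f 50 52 49
f 53 50 49
f 49 52 51
f 51 53 49
f 50 56 52
f 54 50 53
f 54 56 50
f 52 56 51
f 55 53 51
f 51 56 55
f 55 54 53
f 56 54 55



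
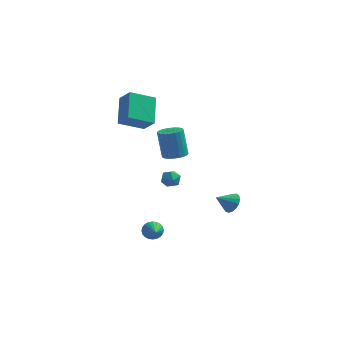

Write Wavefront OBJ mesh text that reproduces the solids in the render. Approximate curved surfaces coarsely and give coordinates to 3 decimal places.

v 0.482 1.505 0.565
v 1.22 1.424 0.728
v 0.856 1.714 2.518
v 0.118 1.795 2.355
v 1.203 1.716 0.677
v 0.84 2.006 2.468
v 1.077 1.975 0.609
v 0.713 2.266 2.4
v 0.86 2.163 0.535
v 0.496 2.454 2.325
v 0.585 2.251 0.465
v 0.222 2.541 2.255
v 0.295 2.225 0.41
v -0.068 2.515 2.201
v 0.033 2.09 0.379
v -0.33 2.38 2.169
v -0.16 1.865 0.376
v -0.524 2.155 2.167
v -0.256 1.586 0.402
v -0.62 1.876 2.192
v -0.24 1.294 0.452
v -0.603 1.584 2.243
v -0.113 1.034 0.52
v -0.477 1.325 2.311
v 0.104 0.846 0.595
v -0.26 1.137 2.385
v 0.378 0.759 0.665
v 0.015 1.049 2.455
v 0.668 0.785 0.719
v 0.305 1.075 2.51
v 0.93 0.92 0.751
v 0.567 1.21 2.541
v 1.124 1.145 0.753
v 0.76 1.435 2.544
v -2.089 0.854 3.628
v -2.41 2.411 4.875
v -2.845 1.353 2.811
v -3.166 2.91 4.057
v -0.774 1.69 2.923
v -1.095 3.247 4.169
v -1.53 2.189 2.105
v -1.851 3.746 3.352
v -0.09 -1.445 -4.039
v 0.382 -1.459 -4.456
v 0.39 -2.555 -3.461
v 0.48 -1.322 -4.277
v 0.492 -1.205 -4.061
v 0.415 -1.124 -3.842
v 0.261 -1.092 -3.653
v 0.054 -1.114 -3.523
v -0.175 -1.186 -3.471
v -0.392 -1.298 -3.506
v -0.562 -1.432 -3.622
v -0.66 -1.568 -3.801
v -0.672 -1.686 -4.017
v -0.595 -1.767 -4.236
v -0.441 -1.799 -4.425
v -0.234 -1.777 -4.555
v -0.005 -1.704 -4.607
v 0.211 -1.593 -4.572
v 4.192 -0.259 -1.858
v 4.685 -0.432 -1.378
v 3.388 -0.781 -1.222
v 4.571 -0.13 -1.272
v 4.371 0.143 -1.301
v 4.13 0.324 -1.458
v 3.902 0.371 -1.706
v 3.741 0.274 -1.989
v 3.683 0.055 -2.242
v 3.742 -0.236 -2.407
v 3.903 -0.532 -2.446
v 4.131 -0.766 -2.351
v 4.372 -0.884 -2.143
v 4.572 -0.858 -1.869
v 4.685 -0.695 -1.593
v 0.306 -0.564 0.236
v 0.547 -0.257 -0.286
v 1.053 -1.303 0.146
v 1.294 -0.996 -0.376
v 1.348 -0.726 0.215
v 0.886 -0.269 0.271
v 0.714 -1.291 -0.411
v 0.252 -0.834 -0.355
v 0.799 -0.706 -0.686
v 1.191 -0.357 -0.299
v 0.409 -1.203 0.159
v 0.801 -0.854 0.546
f 2 1 5
f 2 5 3
f 3 5 6
f 3 6 4
f 5 1 7
f 5 7 6
f 6 7 8
f 6 8 4
f 7 1 9
f 7 9 8
f 8 9 10
f 8 10 4
f 9 1 11
f 9 11 10
f 10 11 12
f 10 12 4
f 11 1 13
f 11 13 12
f 12 13 14
f 12 14 4
f 13 1 15
f 13 15 14
f 14 15 16
f 14 16 4
f 15 1 17
f 15 17 16
f 16 17 18
f 16 18 4
f 17 1 19
f 17 19 18
f 18 19 20
f 18 20 4
f 19 1 21
f 19 21 20
f 20 21 22
f 20 22 4
f 21 1 23
f 21 23 22
f 22 23 24
f 22 24 4
f 23 1 25
f 23 25 24
f 24 25 26
f 24 26 4
f 25 1 27
f 25 27 26
f 26 27 28
f 26 28 4
f 27 1 29
f 27 29 28
f 28 29 30
f 28 30 4
f 29 1 31
f 29 31 30
f 30 31 32
f 30 32 4
f 31 1 33
f 31 33 32
f 32 33 34
f 32 34 4
f 33 1 2
f 33 2 34
f 34 2 3
f 34 3 4
f 36 38 35
f 39 36 35
f 35 38 37
f 37 39 35
f 36 42 38
f 40 36 39
f 40 42 36
f 38 42 37
f 41 39 37
f 37 42 41
f 41 40 39
f 42 40 41
f 44 43 46
f 44 46 45
f 46 43 47
f 46 47 45
f 47 43 48
f 47 48 45
f 48 43 49
f 48 49 45
f 49 43 50
f 49 50 45
f 50 43 51
f 50 51 45
f 51 43 52
f 51 52 45
f 52 43 53
f 52 53 45
f 53 43 54
f 53 54 45
f 54 43 55
f 54 55 45
f 55 43 56
f 55 56 45
f 56 43 57
f 56 57 45
f 57 43 58
f 57 58 45
f 58 43 59
f 58 59 45
f 59 43 60
f 59 60 45
f 60 43 44
f 60 44 45
f 62 61 64
f 62 64 63
f 64 61 65
f 64 65 63
f 65 61 66
f 65 66 63
f 66 61 67
f 66 67 63
f 67 61 68
f 67 68 63
f 68 61 69
f 68 69 63
f 69 61 70
f 69 70 63
f 70 61 71
f 70 71 63
f 71 61 72
f 71 72 63
f 72 61 73
f 72 73 63
f 73 61 74
f 73 74 63
f 74 61 75
f 74 75 63
f 75 61 62
f 75 62 63
f 76 87 81
f 76 81 77
f 76 77 83
f 76 83 86
f 76 86 87
f 77 81 85
f 81 87 80
f 87 86 78
f 86 83 82
f 83 77 84
f 79 85 80
f 79 80 78
f 79 78 82
f 79 82 84
f 79 84 85
f 80 85 81
f 78 80 87
f 82 78 86
f 84 82 83
f 85 84 77



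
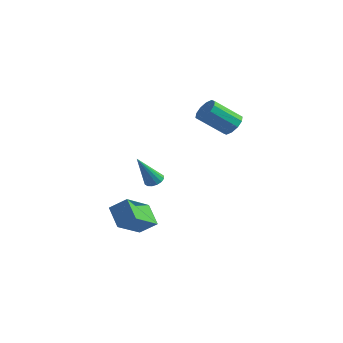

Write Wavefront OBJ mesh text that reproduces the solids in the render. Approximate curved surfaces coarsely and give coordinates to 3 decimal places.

v -3.05 -4.36 -2.143
v -2.254 -3.902 -1.468
v -3.184 -2.639 -3.153
v -2.387 -2.181 -2.478
v -2.053 -4.799 -3.022
v -1.256 -4.341 -2.347
v -2.186 -3.078 -4.032
v -1.39 -2.62 -3.357
v -1.358 3.056 1.873
v -1 3.386 2.457
v -1.884 2.233 3.65
v -2.242 1.904 3.067
v -1.402 3.618 2.384
v -2.286 2.465 3.577
v -1.787 3.636 2.115
v -2.671 2.483 3.308
v -2.008 3.432 1.754
v -2.892 2.279 2.947
v -1.981 3.085 1.439
v -2.865 1.932 2.632
v -1.716 2.727 1.29
v -2.6 1.574 2.483
v -1.314 2.495 1.363
v -2.198 1.342 2.556
v -0.929 2.477 1.632
v -1.813 1.324 2.825
v -0.708 2.681 1.993
v -1.592 1.528 3.186
v -0.735 3.028 2.308
v -1.619 1.875 3.501
v -2.738 -1.397 -1.063
v -2.192 -1.447 -1.022
v -2.962 -2.423 0.663
v -2.254 -1.205 -0.886
v -2.446 -1.014 -0.797
v -2.716 -0.926 -0.78
v -2.992 -0.964 -0.838
v -3.2 -1.118 -0.957
v -3.284 -1.347 -1.104
v -3.222 -1.589 -1.24
v -3.03 -1.78 -1.328
v -2.76 -1.868 -1.346
v -2.484 -1.83 -1.287
v -2.276 -1.676 -1.169
f 2 4 1
f 5 2 1
f 1 4 3
f 3 5 1
f 2 8 4
f 6 2 5
f 6 8 2
f 4 8 3
f 7 5 3
f 3 8 7
f 7 6 5
f 8 6 7
f 10 9 13
f 10 13 11
f 11 13 14
f 11 14 12
f 13 9 15
f 13 15 14
f 14 15 16
f 14 16 12
f 15 9 17
f 15 17 16
f 16 17 18
f 16 18 12
f 17 9 19
f 17 19 18
f 18 19 20
f 18 20 12
f 19 9 21
f 19 21 20
f 20 21 22
f 20 22 12
f 21 9 23
f 21 23 22
f 22 23 24
f 22 24 12
f 23 9 25
f 23 25 24
f 24 25 26
f 24 26 12
f 25 9 27
f 25 27 26
f 26 27 28
f 26 28 12
f 27 9 29
f 27 29 28
f 28 29 30
f 28 30 12
f 29 9 10
f 29 10 30
f 30 10 11
f 30 11 12
f 32 31 34
f 32 34 33
f 34 31 35
f 34 35 33
f 35 31 36
f 35 36 33
f 36 31 37
f 36 37 33
f 37 31 38
f 37 38 33
f 38 31 39
f 38 39 33
f 39 31 40
f 39 40 33
f 40 31 41
f 40 41 33
f 41 31 42
f 41 42 33
f 42 31 43
f 42 43 33
f 43 31 44
f 43 44 33
f 44 31 32
f 44 32 33



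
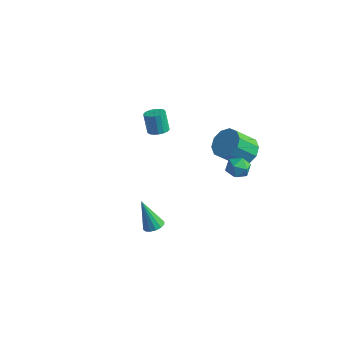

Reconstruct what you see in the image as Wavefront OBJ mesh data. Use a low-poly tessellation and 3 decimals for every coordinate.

v -3.781 1.63 0.129
v -3.32 1.417 0.341
v -3.698 1.637 1.383
v -4.159 1.85 1.171
v -3.263 1.671 0.308
v -3.641 1.892 1.35
v -3.324 1.917 0.234
v -3.702 2.137 1.276
v -3.49 2.096 0.136
v -3.867 2.317 1.178
v -3.722 2.169 0.036
v -4.1 2.389 1.078
v -3.968 2.118 -0.042
v -4.346 2.338 1
v -4.171 1.955 -0.081
v -4.549 2.176 0.96
v -4.285 1.718 -0.072
v -4.663 1.938 0.969
v -4.284 1.46 -0.017
v -4.661 1.681 1.025
v -4.167 1.242 0.071
v -4.545 1.462 1.113
v -3.962 1.112 0.173
v -4.339 1.333 1.215
v -3.715 1.101 0.265
v -4.093 1.322 1.307
v -3.484 1.211 0.326
v -3.862 1.432 1.367
v 0.364 2.91 -0.384
v 1.162 2.669 -0.133
v 0.573 1.83 0.934
v -0.224 2.07 0.684
v 1.028 3.112 0.141
v 0.44 2.272 1.209
v 0.641 3.477 0.215
v 0.052 2.638 1.282
v 0.148 3.626 0.06
v -0.441 2.786 1.128
v -0.263 3.501 -0.264
v -0.851 2.662 0.803
v -0.433 3.15 -0.634
v -1.022 2.311 0.433
v -0.3 2.708 -0.909
v -0.888 1.868 0.159
v 0.088 2.342 -0.982
v -0.501 1.503 0.085
v 0.581 2.194 -0.828
v -0.008 1.354 0.24
v 0.991 2.318 -0.503
v 0.403 1.479 0.564
v -0.448 -3.814 -0.946
v -0.09 -4.163 -0.77
v -1.152 -3.786 0.546
v 0.021 -3.917 -0.723
v 0.007 -3.643 -0.735
v -0.13 -3.416 -0.804
v -0.351 -3.295 -0.911
v -0.599 -3.313 -1.027
v -0.806 -3.466 -1.122
v -0.918 -3.712 -1.169
v -0.903 -3.986 -1.157
v -0.767 -4.213 -1.089
v -0.545 -4.334 -0.982
v -0.297 -4.316 -0.865
v 0.9 1.551 0.526
v 1.562 1.467 0.439
v 0.738 0.493 0.321
v 1.4 0.409 0.234
v 1.156 0.542 0.847
v 1.256 1.195 0.973
v 1.044 0.765 -0.213
v 1.144 1.418 -0.087
v 1.651 0.981 -0.019
v 1.72 0.843 0.636
v 0.58 1.117 0.124
v 0.649 0.979 0.779
f 2 1 5
f 2 5 3
f 3 5 6
f 3 6 4
f 5 1 7
f 5 7 6
f 6 7 8
f 6 8 4
f 7 1 9
f 7 9 8
f 8 9 10
f 8 10 4
f 9 1 11
f 9 11 10
f 10 11 12
f 10 12 4
f 11 1 13
f 11 13 12
f 12 13 14
f 12 14 4
f 13 1 15
f 13 15 14
f 14 15 16
f 14 16 4
f 15 1 17
f 15 17 16
f 16 17 18
f 16 18 4
f 17 1 19
f 17 19 18
f 18 19 20
f 18 20 4
f 19 1 21
f 19 21 20
f 20 21 22
f 20 22 4
f 21 1 23
f 21 23 22
f 22 23 24
f 22 24 4
f 23 1 25
f 23 25 24
f 24 25 26
f 24 26 4
f 25 1 27
f 25 27 26
f 26 27 28
f 26 28 4
f 27 1 2
f 27 2 28
f 28 2 3
f 28 3 4
f 30 29 33
f 30 33 31
f 31 33 34
f 31 34 32
f 33 29 35
f 33 35 34
f 34 35 36
f 34 36 32
f 35 29 37
f 35 37 36
f 36 37 38
f 36 38 32
f 37 29 39
f 37 39 38
f 38 39 40
f 38 40 32
f 39 29 41
f 39 41 40
f 40 41 42
f 40 42 32
f 41 29 43
f 41 43 42
f 42 43 44
f 42 44 32
f 43 29 45
f 43 45 44
f 44 45 46
f 44 46 32
f 45 29 47
f 45 47 46
f 46 47 48
f 46 48 32
f 47 29 49
f 47 49 48
f 48 49 50
f 48 50 32
f 49 29 30
f 49 30 50
f 50 30 31
f 50 31 32
f 52 51 54
f 52 54 53
f 54 51 55
f 54 55 53
f 55 51 56
f 55 56 53
f 56 51 57
f 56 57 53
f 57 51 58
f 57 58 53
f 58 51 59
f 58 59 53
f 59 51 60
f 59 60 53
f 60 51 61
f 60 61 53
f 61 51 62
f 61 62 53
f 62 51 63
f 62 63 53
f 63 51 64
f 63 64 53
f 64 51 52
f 64 52 53
f 65 76 70
f 65 70 66
f 65 66 72
f 65 72 75
f 65 75 76
f 66 70 74
f 70 76 69
f 76 75 67
f 75 72 71
f 72 66 73
f 68 74 69
f 68 69 67
f 68 67 71
f 68 71 73
f 68 73 74
f 69 74 70
f 67 69 76
f 71 67 75
f 73 71 72
f 74 73 66



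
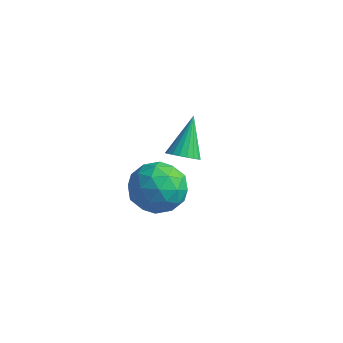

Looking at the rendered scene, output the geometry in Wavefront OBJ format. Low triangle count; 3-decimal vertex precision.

v -3.796 0.395 1.169
v -3.32 0.27 1.391
v -4.064 1.345 2.271
v -3.266 0.442 1.257
v -3.303 0.605 1.107
v -3.425 0.732 0.968
v -3.612 0.801 0.864
v -3.83 0.799 0.812
v -4.043 0.728 0.822
v -4.213 0.599 0.892
v -4.311 0.435 1.01
v -4.32 0.264 1.155
v -4.239 0.115 1.302
v -4.081 0.015 1.427
v -3.874 -0.019 1.507
v -3.653 0.018 1.528
v -3.457 0.121 1.487
v -3.23 -2.076 2.463
v -2.389 -1.758 2.556
v -2.731 -3.442 2.624
v -1.89 -3.124 2.717
v -2.504 -2.973 3.363
v -2.813 -2.129 3.263
v -2.307 -3.071 1.917
v -2.616 -2.227 1.817
v -1.819 -2.373 2.218
v -1.94 -2.312 3.112
v -3.18 -2.888 2.068
v -3.301 -2.827 2.962
v -2.854 -1.797 2.495
v -2.266 -3.403 2.685
v -2.628 -3.314 3.064
v -2.133 -3.127 3.119
v -3.103 -2.015 2.911
v -2.608 -1.828 2.966
v -2.676 -2.542 3.44
v -2.512 -3.372 2.214
v -2.017 -3.185 2.269
v -2.987 -2.073 2.061
v -2.492 -1.886 2.116
v -2.444 -2.658 1.74
v -2.024 -1.971 2.351
v -1.73 -2.774 2.446
v -1.976 -2.743 1.976
v -2.157 -2.247 1.917
v -2.095 -1.936 2.877
v -1.802 -2.738 2.972
v -2.163 -2.65 3.351
v -2.344 -2.154 3.293
v -1.76 -2.297 2.678
v -3.318 -2.462 2.208
v -3.025 -3.264 2.303
v -2.776 -3.046 1.887
v -2.957 -2.55 1.829
v -3.39 -2.426 2.734
v -3.096 -3.229 2.829
v -2.963 -2.953 3.263
v -3.144 -2.457 3.204
v -3.36 -2.903 2.502
f 2 1 4
f 2 4 3
f 4 1 5
f 4 5 3
f 5 1 6
f 5 6 3
f 6 1 7
f 6 7 3
f 7 1 8
f 7 8 3
f 8 1 9
f 8 9 3
f 9 1 10
f 9 10 3
f 10 1 11
f 10 11 3
f 11 1 12
f 11 12 3
f 12 1 13
f 12 13 3
f 13 1 14
f 13 14 3
f 14 1 15
f 14 15 3
f 15 1 16
f 15 16 3
f 16 1 17
f 16 17 3
f 17 1 2
f 17 2 3
f 18 55 34
f 55 29 58
f 34 58 23
f 55 58 34
f 18 34 30
f 34 23 35
f 30 35 19
f 34 35 30
f 18 30 39
f 30 19 40
f 39 40 25
f 30 40 39
f 18 39 51
f 39 25 54
f 51 54 28
f 39 54 51
f 18 51 55
f 51 28 59
f 55 59 29
f 51 59 55
f 19 35 46
f 35 23 49
f 46 49 27
f 35 49 46
f 23 58 36
f 58 29 57
f 36 57 22
f 58 57 36
f 29 59 56
f 59 28 52
f 56 52 20
f 59 52 56
f 28 54 53
f 54 25 41
f 53 41 24
f 54 41 53
f 25 40 45
f 40 19 42
f 45 42 26
f 40 42 45
f 21 47 33
f 47 27 48
f 33 48 22
f 47 48 33
f 21 33 31
f 33 22 32
f 31 32 20
f 33 32 31
f 21 31 38
f 31 20 37
f 38 37 24
f 31 37 38
f 21 38 43
f 38 24 44
f 43 44 26
f 38 44 43
f 21 43 47
f 43 26 50
f 47 50 27
f 43 50 47
f 22 48 36
f 48 27 49
f 36 49 23
f 48 49 36
f 20 32 56
f 32 22 57
f 56 57 29
f 32 57 56
f 24 37 53
f 37 20 52
f 53 52 28
f 37 52 53
f 26 44 45
f 44 24 41
f 45 41 25
f 44 41 45
f 27 50 46
f 50 26 42
f 46 42 19
f 50 42 46



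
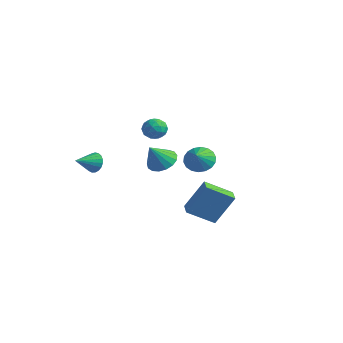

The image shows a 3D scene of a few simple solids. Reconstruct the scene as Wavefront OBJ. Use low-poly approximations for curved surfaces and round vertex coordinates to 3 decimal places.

v -0.535 0.759 1.004
v -0.196 0.284 1.417
v -0.964 -0.104 0.363
v -0.625 -0.579 0.776
v -1.174 -0.204 1.039
v -0.909 0.329 1.435
v -0.251 -0.149 0.345
v 0.014 0.384 0.741
v -0.02 -0.277 1.01
v -0.591 -0.312 1.439
v -0.569 0.492 0.341
v -1.14 0.457 0.77
v -0.328 0.597 1.266
v -0.832 -0.417 0.514
v -1.155 -0.197 0.668
v -0.956 -0.476 0.911
v -0.747 0.624 1.277
v -0.548 0.344 1.52
v -1.123 0.057 1.298
v -0.612 -0.164 0.26
v -0.413 -0.444 0.503
v -0.204 0.656 0.869
v -0.005 0.377 1.112
v -0.037 0.123 0.482
v -0.025 -0.012 1.27
v -0.277 -0.519 0.894
v -0.057 -0.266 0.64
v 0.098 0.047 0.873
v -0.361 -0.032 1.522
v -0.613 -0.539 1.146
v -0.936 -0.319 1.3
v -0.78 -0.006 1.533
v -0.258 -0.362 1.283
v -0.547 0.719 0.634
v -0.799 0.212 0.258
v -0.38 0.186 0.247
v -0.224 0.499 0.48
v -0.883 0.699 0.886
v -1.135 0.192 0.51
v -1.258 0.133 0.907
v -1.103 0.446 1.14
v -0.902 0.542 0.497
v -2.026 -2.706 -1.227
v -1.671 -2.918 -1.741
v -2.054 -3.894 -0.753
v -1.476 -2.851 -1.56
v -1.376 -2.758 -1.322
v -1.388 -2.657 -1.068
v -1.51 -2.564 -0.841
v -1.722 -2.495 -0.68
v -1.987 -2.463 -0.614
v -2.258 -2.472 -0.654
v -2.489 -2.522 -0.793
v -2.641 -2.604 -1.007
v -2.686 -2.703 -1.259
v -2.617 -2.803 -1.505
v -2.446 -2.886 -1.703
v -2.202 -2.937 -1.819
v -1.928 -2.949 -1.832
v 1.484 -1.126 -0.333
v 2.248 -0.819 -0.122
v 1.496 -1.954 0.833
v 1.987 -0.565 0.06
v 1.611 -0.44 0.152
v 1.206 -0.472 0.133
v 0.865 -0.655 0.007
v 0.665 -0.945 -0.196
v 0.654 -1.276 -0.432
v 0.832 -1.574 -0.644
v 1.16 -1.768 -0.786
v 1.563 -1.816 -0.823
v 1.947 -1.706 -0.749
v 2.225 -1.463 -0.579
v 2.334 -1.142 -0.353
v 3.66 0.509 -4.459
v 2.861 -0.71 -3.604
v 2.937 0.994 -4.444
v 2.138 -0.225 -3.589
v 4.242 1.325 -2.751
v 3.443 0.106 -1.896
v 3.519 1.81 -2.736
v 2.72 0.591 -1.881
v -1.533 3.955 -2.774
v -0.749 4.126 -3.158
v -1.047 3.265 -2.086
v -0.768 4.398 -2.872
v -0.938 4.583 -2.566
v -1.227 4.644 -2.301
v -1.576 4.568 -2.13
v -1.917 4.371 -2.087
v -2.182 4.091 -2.18
v -2.318 3.785 -2.39
v -2.299 3.512 -2.677
v -2.129 3.327 -2.983
v -1.84 3.267 -3.248
v -1.491 3.343 -3.419
v -1.15 3.54 -3.462
v -0.885 3.819 -3.369
f 1 38 17
f 38 12 41
f 17 41 6
f 38 41 17
f 1 17 13
f 17 6 18
f 13 18 2
f 17 18 13
f 1 13 22
f 13 2 23
f 22 23 8
f 13 23 22
f 1 22 34
f 22 8 37
f 34 37 11
f 22 37 34
f 1 34 38
f 34 11 42
f 38 42 12
f 34 42 38
f 2 18 29
f 18 6 32
f 29 32 10
f 18 32 29
f 6 41 19
f 41 12 40
f 19 40 5
f 41 40 19
f 12 42 39
f 42 11 35
f 39 35 3
f 42 35 39
f 11 37 36
f 37 8 24
f 36 24 7
f 37 24 36
f 8 23 28
f 23 2 25
f 28 25 9
f 23 25 28
f 4 30 16
f 30 10 31
f 16 31 5
f 30 31 16
f 4 16 14
f 16 5 15
f 14 15 3
f 16 15 14
f 4 14 21
f 14 3 20
f 21 20 7
f 14 20 21
f 4 21 26
f 21 7 27
f 26 27 9
f 21 27 26
f 4 26 30
f 26 9 33
f 30 33 10
f 26 33 30
f 5 31 19
f 31 10 32
f 19 32 6
f 31 32 19
f 3 15 39
f 15 5 40
f 39 40 12
f 15 40 39
f 7 20 36
f 20 3 35
f 36 35 11
f 20 35 36
f 9 27 28
f 27 7 24
f 28 24 8
f 27 24 28
f 10 33 29
f 33 9 25
f 29 25 2
f 33 25 29
f 44 43 46
f 44 46 45
f 46 43 47
f 46 47 45
f 47 43 48
f 47 48 45
f 48 43 49
f 48 49 45
f 49 43 50
f 49 50 45
f 50 43 51
f 50 51 45
f 51 43 52
f 51 52 45
f 52 43 53
f 52 53 45
f 53 43 54
f 53 54 45
f 54 43 55
f 54 55 45
f 55 43 56
f 55 56 45
f 56 43 57
f 56 57 45
f 57 43 58
f 57 58 45
f 58 43 59
f 58 59 45
f 59 43 44
f 59 44 45
f 61 60 63
f 61 63 62
f 63 60 64
f 63 64 62
f 64 60 65
f 64 65 62
f 65 60 66
f 65 66 62
f 66 60 67
f 66 67 62
f 67 60 68
f 67 68 62
f 68 60 69
f 68 69 62
f 69 60 70
f 69 70 62
f 70 60 71
f 70 71 62
f 71 60 72
f 71 72 62
f 72 60 73
f 72 73 62
f 73 60 74
f 73 74 62
f 74 60 61
f 74 61 62
f 76 78 75
f 79 76 75
f 75 78 77
f 77 79 75
f 76 82 78
f 80 76 79
f 80 82 76
f 78 82 77
f 81 79 77
f 77 82 81
f 81 80 79
f 82 80 81
f 84 83 86
f 84 86 85
f 86 83 87
f 86 87 85
f 87 83 88
f 87 88 85
f 88 83 89
f 88 89 85
f 89 83 90
f 89 90 85
f 90 83 91
f 90 91 85
f 91 83 92
f 91 92 85
f 92 83 93
f 92 93 85
f 93 83 94
f 93 94 85
f 94 83 95
f 94 95 85
f 95 83 96
f 95 96 85
f 96 83 97
f 96 97 85
f 97 83 98
f 97 98 85
f 98 83 84
f 98 84 85



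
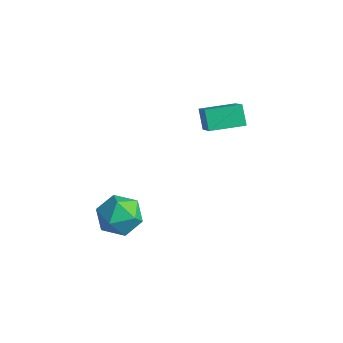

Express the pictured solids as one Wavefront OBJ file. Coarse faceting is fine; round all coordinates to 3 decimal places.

v -0.252 -2.623 -1.381
v 0.819 -2.111 -1.335
v 0.441 -3.969 -2.565
v 1.512 -3.457 -2.519
v 1.074 -4.003 -1.559
v 0.645 -3.171 -0.828
v 0.615 -2.909 -3.072
v 0.186 -2.077 -2.341
v 1.355 -2.288 -2.381
v 1.638 -2.964 -1.446
v -0.378 -3.116 -2.454
v -0.095 -3.792 -1.519
v 1.494 1.235 2.27
v 2.723 0.457 3.538
v 0.84 1.577 3.112
v 2.069 0.798 4.381
v 2.351 2.702 2.339
v 3.58 1.923 3.608
v 1.697 3.043 3.182
v 2.926 2.265 4.45
f 1 12 6
f 1 6 2
f 1 2 8
f 1 8 11
f 1 11 12
f 2 6 10
f 6 12 5
f 12 11 3
f 11 8 7
f 8 2 9
f 4 10 5
f 4 5 3
f 4 3 7
f 4 7 9
f 4 9 10
f 5 10 6
f 3 5 12
f 7 3 11
f 9 7 8
f 10 9 2
f 14 16 13
f 17 14 13
f 13 16 15
f 15 17 13
f 14 20 16
f 18 14 17
f 18 20 14
f 16 20 15
f 19 17 15
f 15 20 19
f 19 18 17
f 20 18 19



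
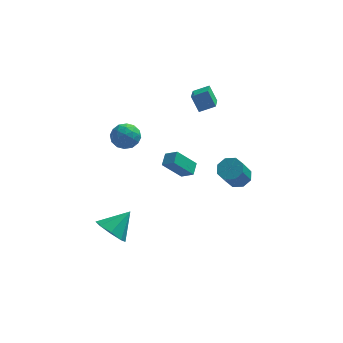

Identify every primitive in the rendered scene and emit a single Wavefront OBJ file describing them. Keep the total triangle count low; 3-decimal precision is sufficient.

v -3.95 -3.83 -2.663
v -3.382 -3.473 -3.522
v -2.85 -2.97 -1.577
v -3.998 -2.953 -3.309
v -4.587 -2.947 -2.718
v -4.803 -3.459 -2.095
v -4.519 -4.188 -1.805
v -3.902 -4.707 -2.018
v -3.313 -4.713 -2.609
v -3.098 -4.202 -3.232
v 0.991 2.095 3.263
v 0.522 2.595 4.236
v 1.085 3.961 2.349
v 0.616 4.461 3.322
v 1.964 2.239 3.658
v 1.495 2.739 4.631
v 2.058 4.105 2.744
v 1.589 4.605 3.717
v -4.047 -0.613 3.272
v -3.509 0.149 3.35
v -2.811 -1.469 3.09
v -2.273 -0.707 3.168
v -2.74 -1.028 3.913
v -3.503 -0.499 4.025
v -2.817 -0.821 2.415
v -3.58 -0.292 2.527
v -2.748 0.02 2.82
v -2.7 -0.108 3.746
v -3.62 -1.212 2.694
v -3.572 -1.34 3.62
v -3.886 -0.157 3.327
v -2.434 -1.163 3.113
v -2.708 -1.352 3.551
v -2.391 -0.904 3.596
v -3.883 -0.538 3.724
v -3.567 -0.09 3.77
v -3.115 -0.782 4.1
v -2.753 -1.23 2.67
v -2.437 -0.782 2.716
v -3.929 -0.416 2.844
v -3.612 0.032 2.889
v -3.205 -0.538 2.34
v -3.123 0.215 3.061
v -2.396 -0.288 2.954
v -2.716 -0.355 2.512
v -3.165 -0.044 2.578
v -3.095 0.14 3.605
v -2.368 -0.363 3.498
v -2.643 -0.552 3.936
v -3.092 -0.241 4.002
v -2.648 0.064 3.294
v -3.952 -0.957 2.942
v -3.225 -1.46 2.835
v -3.228 -1.079 2.438
v -3.677 -0.768 2.504
v -3.924 -1.032 3.486
v -3.197 -1.535 3.379
v -3.155 -1.276 3.862
v -3.604 -0.965 3.928
v -3.672 -1.384 3.146
v 3.415 4.274 -4.437
v 4.195 4.415 -4.079
v 3.666 3.446 -2.545
v 2.885 3.306 -2.903
v 3.756 4.892 -3.929
v 3.227 3.924 -2.395
v 3.117 5.008 -4.077
v 2.588 4.04 -2.542
v 2.653 4.694 -4.435
v 2.123 3.725 -2.901
v 2.634 4.134 -4.795
v 2.105 3.165 -3.261
v 3.073 3.656 -4.945
v 2.544 2.688 -3.411
v 3.712 3.54 -4.798
v 3.183 2.572 -3.263
v 4.177 3.855 -4.439
v 3.647 2.886 -2.905
v -0.391 -1.566 1.624
v -0.22 -0.777 1.973
v -1.086 -1.197 1.129
v -0.914 -0.407 1.477
v 0.714 -1.233 0.323
v 0.886 -0.443 0.671
v 0.02 -0.863 -0.173
v 0.191 -0.074 0.176
f 2 1 4
f 2 4 3
f 4 1 5
f 4 5 3
f 5 1 6
f 5 6 3
f 6 1 7
f 6 7 3
f 7 1 8
f 7 8 3
f 8 1 9
f 8 9 3
f 9 1 10
f 9 10 3
f 10 1 2
f 10 2 3
f 12 14 11
f 15 12 11
f 11 14 13
f 13 15 11
f 12 18 14
f 16 12 15
f 16 18 12
f 14 18 13
f 17 15 13
f 13 18 17
f 17 16 15
f 18 16 17
f 19 56 35
f 56 30 59
f 35 59 24
f 56 59 35
f 19 35 31
f 35 24 36
f 31 36 20
f 35 36 31
f 19 31 40
f 31 20 41
f 40 41 26
f 31 41 40
f 19 40 52
f 40 26 55
f 52 55 29
f 40 55 52
f 19 52 56
f 52 29 60
f 56 60 30
f 52 60 56
f 20 36 47
f 36 24 50
f 47 50 28
f 36 50 47
f 24 59 37
f 59 30 58
f 37 58 23
f 59 58 37
f 30 60 57
f 60 29 53
f 57 53 21
f 60 53 57
f 29 55 54
f 55 26 42
f 54 42 25
f 55 42 54
f 26 41 46
f 41 20 43
f 46 43 27
f 41 43 46
f 22 48 34
f 48 28 49
f 34 49 23
f 48 49 34
f 22 34 32
f 34 23 33
f 32 33 21
f 34 33 32
f 22 32 39
f 32 21 38
f 39 38 25
f 32 38 39
f 22 39 44
f 39 25 45
f 44 45 27
f 39 45 44
f 22 44 48
f 44 27 51
f 48 51 28
f 44 51 48
f 23 49 37
f 49 28 50
f 37 50 24
f 49 50 37
f 21 33 57
f 33 23 58
f 57 58 30
f 33 58 57
f 25 38 54
f 38 21 53
f 54 53 29
f 38 53 54
f 27 45 46
f 45 25 42
f 46 42 26
f 45 42 46
f 28 51 47
f 51 27 43
f 47 43 20
f 51 43 47
f 62 61 65
f 62 65 63
f 63 65 66
f 63 66 64
f 65 61 67
f 65 67 66
f 66 67 68
f 66 68 64
f 67 61 69
f 67 69 68
f 68 69 70
f 68 70 64
f 69 61 71
f 69 71 70
f 70 71 72
f 70 72 64
f 71 61 73
f 71 73 72
f 72 73 74
f 72 74 64
f 73 61 75
f 73 75 74
f 74 75 76
f 74 76 64
f 75 61 77
f 75 77 76
f 76 77 78
f 76 78 64
f 77 61 62
f 77 62 78
f 78 62 63
f 78 63 64
f 80 82 79
f 83 80 79
f 79 82 81
f 81 83 79
f 80 86 82
f 84 80 83
f 84 86 80
f 82 86 81
f 85 83 81
f 81 86 85
f 85 84 83
f 86 84 85



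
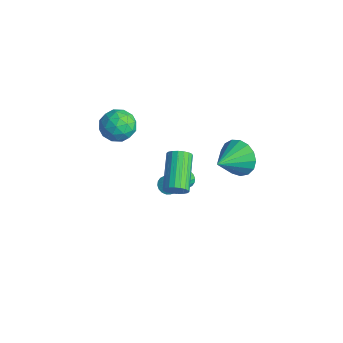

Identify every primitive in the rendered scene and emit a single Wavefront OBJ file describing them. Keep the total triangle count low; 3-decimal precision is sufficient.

v 4.607 -4.463 1.851
v 4.961 -4.433 2.371
v 3.426 -3.346 3.35
v 3.073 -3.377 2.829
v 5.036 -4.201 2.231
v 3.501 -3.114 3.21
v 5.025 -4.022 2.016
v 3.491 -2.935 2.995
v 4.932 -3.93 1.768
v 3.398 -2.843 2.747
v 4.775 -3.944 1.536
v 3.24 -2.857 2.515
v 4.584 -4.061 1.367
v 3.05 -2.974 2.346
v 4.398 -4.257 1.293
v 2.864 -3.17 2.272
v 4.254 -4.494 1.33
v 2.719 -3.407 2.309
v 4.179 -4.726 1.47
v 2.644 -3.639 2.449
v 4.189 -4.905 1.685
v 2.655 -3.818 2.664
v 4.282 -4.997 1.933
v 2.748 -3.91 2.912
v 4.44 -4.983 2.165
v 2.905 -3.896 3.144
v 4.63 -4.866 2.334
v 3.096 -3.779 3.313
v 4.816 -4.67 2.408
v 3.282 -3.583 3.387
v -1.099 -0.623 -4.441
v -0.597 -0.353 -4.462
v 0.3 -1.926 -3.361
v -0.201 -2.197 -3.339
v -0.701 -0.262 -4.249
v 0.196 -1.836 -3.148
v -0.883 -0.244 -4.074
v 0.014 -1.817 -2.972
v -1.108 -0.3 -3.971
v -0.211 -1.874 -2.87
v -1.331 -0.421 -3.962
v -0.434 -1.994 -2.86
v -1.508 -0.581 -4.047
v -0.611 -2.155 -2.945
v -1.604 -0.75 -4.21
v -0.707 -2.324 -3.109
v -1.6 -0.894 -4.419
v -0.703 -2.467 -3.318
v -1.496 -0.984 -4.632
v -0.599 -2.558 -3.531
v -1.314 -1.003 -4.808
v -0.417 -2.576 -3.706
v -1.089 -0.946 -4.91
v -0.192 -2.52 -3.809
v -0.866 -0.826 -4.92
v 0.031 -2.399 -3.818
v -0.689 -0.665 -4.835
v 0.208 -2.239 -3.733
v -0.593 -0.496 -4.671
v 0.304 -2.07 -3.57
v 3.147 -0.105 0.928
v 3.719 -0.312 0.036
v 3.633 -1.615 1.592
v 4.055 -0.069 0.345
v 4.183 0.167 0.787
v 4.073 0.34 1.261
v 3.751 0.411 1.66
v 3.291 0.364 1.89
v 2.798 0.21 1.901
v 2.385 -0.016 1.688
v 2.146 -0.263 1.302
v 2.136 -0.473 0.83
v 2.359 -0.599 0.38
v 2.761 -0.612 0.056
v 3.252 -0.508 -0.068
v -3.054 -3.702 1.351
v -2.346 -2.982 1.147
v -2.434 -4.658 0.133
v -1.726 -3.938 -0.071
v -1.678 -4.472 0.808
v -2.061 -3.882 1.561
v -2.719 -3.758 -0.281
v -3.102 -3.168 0.472
v -2.139 -3.017 0.138
v -1.496 -3.458 0.811
v -3.284 -4.182 0.469
v -2.641 -4.623 1.142
v -2.754 -3.258 1.356
v -2.026 -4.382 -0.076
v -1.997 -4.696 0.441
v -1.581 -4.272 0.321
v -2.587 -3.787 1.599
v -2.171 -3.364 1.479
v -1.778 -4.239 1.28
v -2.609 -4.276 -0.199
v -2.193 -3.853 -0.319
v -3.199 -3.368 0.959
v -2.783 -2.944 0.839
v -3.002 -3.401 -0
v -2.217 -2.855 0.643
v -1.852 -3.417 -0.073
v -2.436 -3.312 -0.197
v -2.661 -2.965 0.246
v -1.838 -3.115 1.038
v -1.474 -3.676 0.322
v -1.446 -3.99 0.84
v -1.671 -3.643 1.282
v -1.717 -3.135 0.445
v -3.306 -3.964 0.958
v -2.942 -4.525 0.242
v -3.109 -3.997 -0.002
v -3.334 -3.65 0.44
v -2.928 -4.223 1.353
v -2.563 -4.785 0.637
v -2.119 -4.675 1.034
v -2.344 -4.328 1.477
v -3.063 -4.505 0.835
f 2 1 5
f 2 5 3
f 3 5 6
f 3 6 4
f 5 1 7
f 5 7 6
f 6 7 8
f 6 8 4
f 7 1 9
f 7 9 8
f 8 9 10
f 8 10 4
f 9 1 11
f 9 11 10
f 10 11 12
f 10 12 4
f 11 1 13
f 11 13 12
f 12 13 14
f 12 14 4
f 13 1 15
f 13 15 14
f 14 15 16
f 14 16 4
f 15 1 17
f 15 17 16
f 16 17 18
f 16 18 4
f 17 1 19
f 17 19 18
f 18 19 20
f 18 20 4
f 19 1 21
f 19 21 20
f 20 21 22
f 20 22 4
f 21 1 23
f 21 23 22
f 22 23 24
f 22 24 4
f 23 1 25
f 23 25 24
f 24 25 26
f 24 26 4
f 25 1 27
f 25 27 26
f 26 27 28
f 26 28 4
f 27 1 29
f 27 29 28
f 28 29 30
f 28 30 4
f 29 1 2
f 29 2 30
f 30 2 3
f 30 3 4
f 32 31 35
f 32 35 33
f 33 35 36
f 33 36 34
f 35 31 37
f 35 37 36
f 36 37 38
f 36 38 34
f 37 31 39
f 37 39 38
f 38 39 40
f 38 40 34
f 39 31 41
f 39 41 40
f 40 41 42
f 40 42 34
f 41 31 43
f 41 43 42
f 42 43 44
f 42 44 34
f 43 31 45
f 43 45 44
f 44 45 46
f 44 46 34
f 45 31 47
f 45 47 46
f 46 47 48
f 46 48 34
f 47 31 49
f 47 49 48
f 48 49 50
f 48 50 34
f 49 31 51
f 49 51 50
f 50 51 52
f 50 52 34
f 51 31 53
f 51 53 52
f 52 53 54
f 52 54 34
f 53 31 55
f 53 55 54
f 54 55 56
f 54 56 34
f 55 31 57
f 55 57 56
f 56 57 58
f 56 58 34
f 57 31 59
f 57 59 58
f 58 59 60
f 58 60 34
f 59 31 32
f 59 32 60
f 60 32 33
f 60 33 34
f 62 61 64
f 62 64 63
f 64 61 65
f 64 65 63
f 65 61 66
f 65 66 63
f 66 61 67
f 66 67 63
f 67 61 68
f 67 68 63
f 68 61 69
f 68 69 63
f 69 61 70
f 69 70 63
f 70 61 71
f 70 71 63
f 71 61 72
f 71 72 63
f 72 61 73
f 72 73 63
f 73 61 74
f 73 74 63
f 74 61 75
f 74 75 63
f 75 61 62
f 75 62 63
f 76 113 92
f 113 87 116
f 92 116 81
f 113 116 92
f 76 92 88
f 92 81 93
f 88 93 77
f 92 93 88
f 76 88 97
f 88 77 98
f 97 98 83
f 88 98 97
f 76 97 109
f 97 83 112
f 109 112 86
f 97 112 109
f 76 109 113
f 109 86 117
f 113 117 87
f 109 117 113
f 77 93 104
f 93 81 107
f 104 107 85
f 93 107 104
f 81 116 94
f 116 87 115
f 94 115 80
f 116 115 94
f 87 117 114
f 117 86 110
f 114 110 78
f 117 110 114
f 86 112 111
f 112 83 99
f 111 99 82
f 112 99 111
f 83 98 103
f 98 77 100
f 103 100 84
f 98 100 103
f 79 105 91
f 105 85 106
f 91 106 80
f 105 106 91
f 79 91 89
f 91 80 90
f 89 90 78
f 91 90 89
f 79 89 96
f 89 78 95
f 96 95 82
f 89 95 96
f 79 96 101
f 96 82 102
f 101 102 84
f 96 102 101
f 79 101 105
f 101 84 108
f 105 108 85
f 101 108 105
f 80 106 94
f 106 85 107
f 94 107 81
f 106 107 94
f 78 90 114
f 90 80 115
f 114 115 87
f 90 115 114
f 82 95 111
f 95 78 110
f 111 110 86
f 95 110 111
f 84 102 103
f 102 82 99
f 103 99 83
f 102 99 103
f 85 108 104
f 108 84 100
f 104 100 77
f 108 100 104

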